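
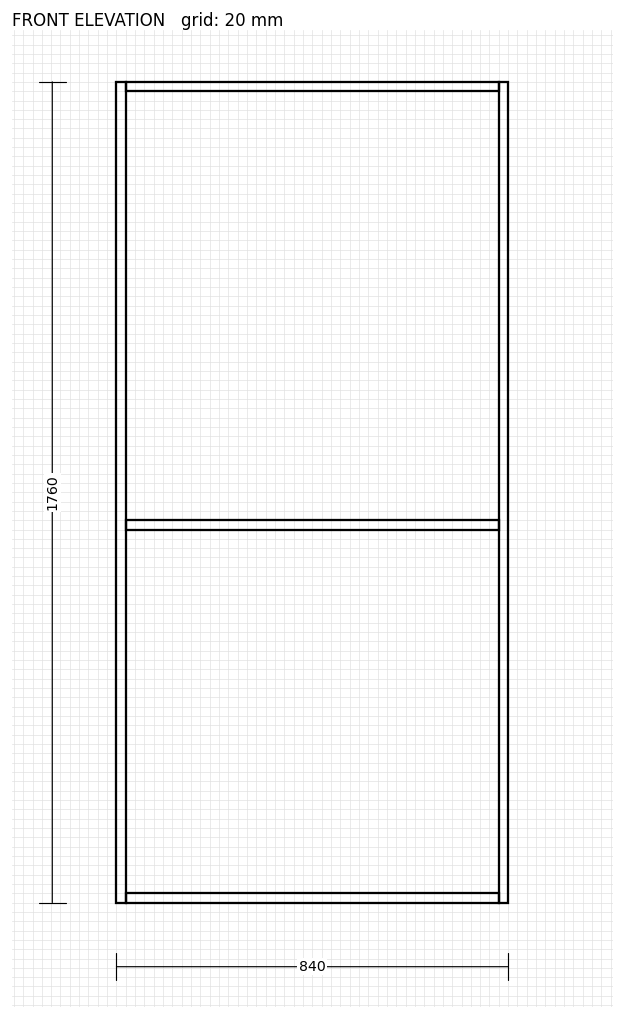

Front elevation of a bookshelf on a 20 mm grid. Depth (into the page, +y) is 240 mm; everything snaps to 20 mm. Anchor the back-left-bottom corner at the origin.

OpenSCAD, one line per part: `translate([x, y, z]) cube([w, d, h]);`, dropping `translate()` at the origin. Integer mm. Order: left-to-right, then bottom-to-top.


cube([20, 240, 1760]);
translate([20, 0, 0]) cube([800, 240, 20]);
translate([20, 0, 800]) cube([800, 240, 20]);
translate([20, 0, 1740]) cube([800, 240, 20]);
translate([820, 0, 0]) cube([20, 240, 1760]);


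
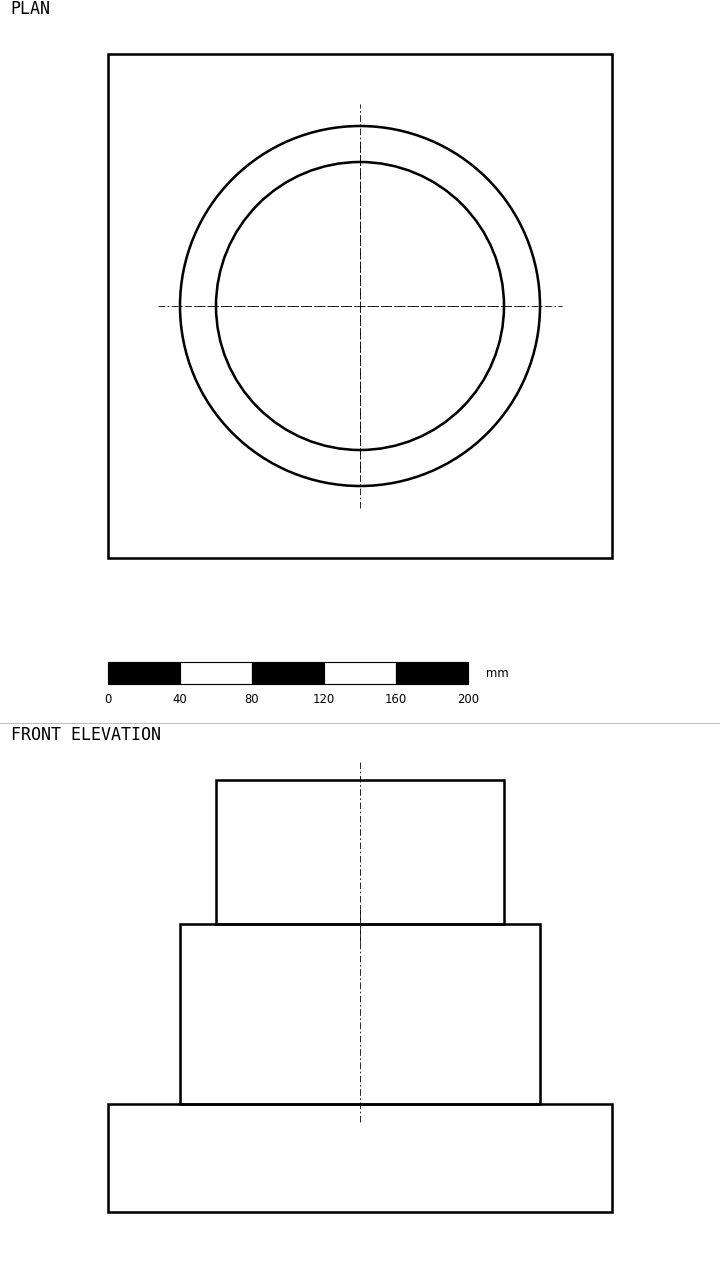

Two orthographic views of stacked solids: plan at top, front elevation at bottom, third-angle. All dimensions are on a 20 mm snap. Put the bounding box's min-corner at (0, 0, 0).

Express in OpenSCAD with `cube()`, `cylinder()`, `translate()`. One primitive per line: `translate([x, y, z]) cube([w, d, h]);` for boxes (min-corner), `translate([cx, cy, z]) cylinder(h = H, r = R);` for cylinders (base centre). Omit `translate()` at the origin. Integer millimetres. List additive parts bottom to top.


cube([280, 280, 60]);
translate([140, 140, 60]) cylinder(h = 100, r = 100);
translate([140, 140, 160]) cylinder(h = 80, r = 80);


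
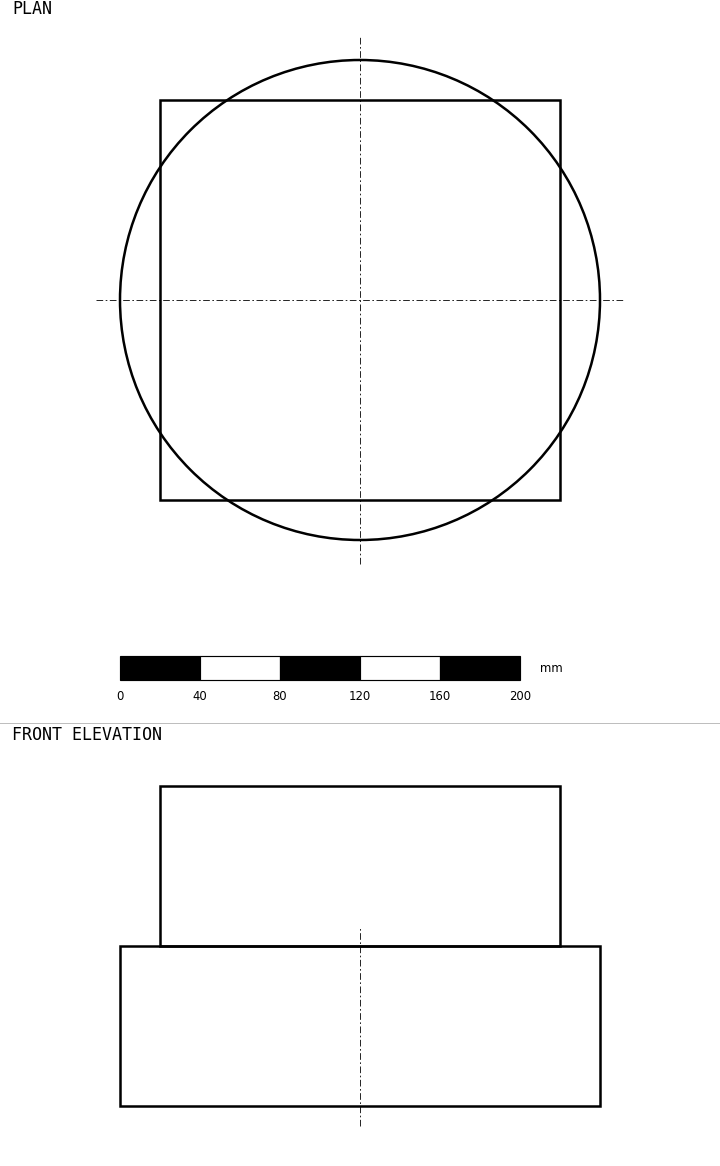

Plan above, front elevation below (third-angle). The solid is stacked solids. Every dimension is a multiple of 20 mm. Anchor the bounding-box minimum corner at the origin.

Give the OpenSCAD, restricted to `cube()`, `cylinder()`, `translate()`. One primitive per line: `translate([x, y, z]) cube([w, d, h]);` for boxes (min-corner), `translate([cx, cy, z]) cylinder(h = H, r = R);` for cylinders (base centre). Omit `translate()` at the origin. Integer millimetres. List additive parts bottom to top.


translate([120, 120, 0]) cylinder(h = 80, r = 120);
translate([20, 20, 80]) cube([200, 200, 80]);


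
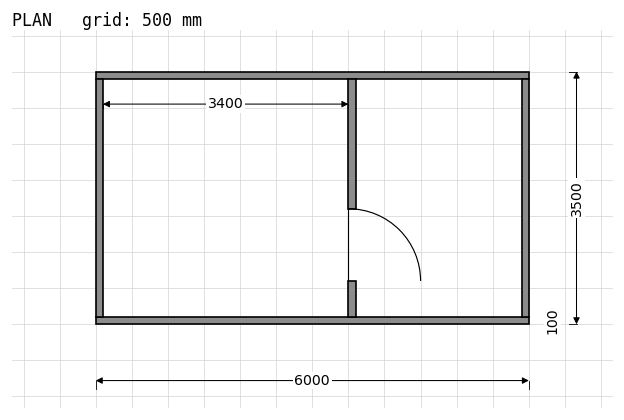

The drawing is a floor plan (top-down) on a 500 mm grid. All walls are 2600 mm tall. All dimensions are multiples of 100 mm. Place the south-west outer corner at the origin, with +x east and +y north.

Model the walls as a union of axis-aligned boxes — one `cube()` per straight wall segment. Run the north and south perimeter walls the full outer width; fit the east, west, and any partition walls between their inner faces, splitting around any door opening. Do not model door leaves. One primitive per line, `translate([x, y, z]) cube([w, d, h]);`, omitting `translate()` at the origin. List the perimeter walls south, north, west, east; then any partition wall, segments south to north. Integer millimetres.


cube([6000, 100, 2600]);
translate([0, 3400, 0]) cube([6000, 100, 2600]);
translate([0, 100, 0]) cube([100, 3300, 2600]);
translate([5900, 100, 0]) cube([100, 3300, 2600]);
translate([3500, 100, 0]) cube([100, 500, 2600]);
translate([3500, 1600, 0]) cube([100, 1800, 2600]);


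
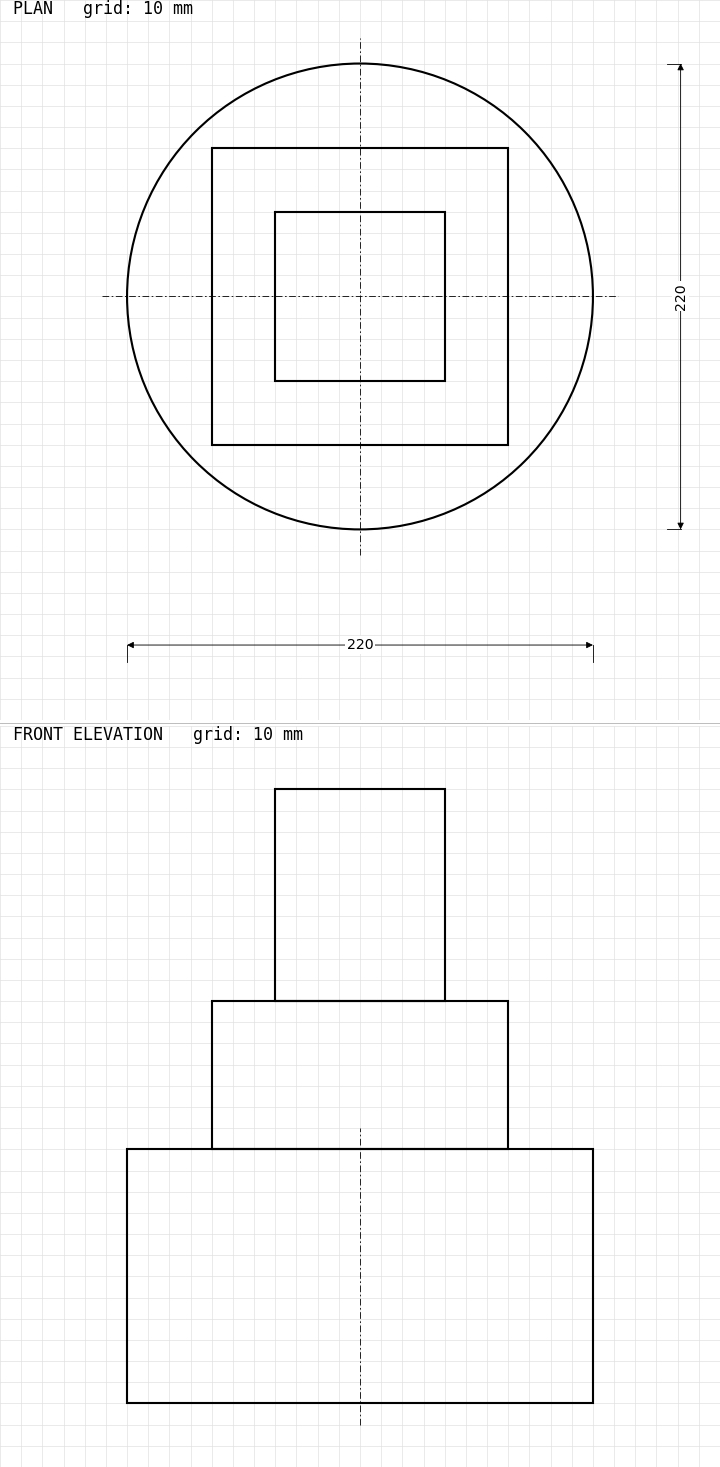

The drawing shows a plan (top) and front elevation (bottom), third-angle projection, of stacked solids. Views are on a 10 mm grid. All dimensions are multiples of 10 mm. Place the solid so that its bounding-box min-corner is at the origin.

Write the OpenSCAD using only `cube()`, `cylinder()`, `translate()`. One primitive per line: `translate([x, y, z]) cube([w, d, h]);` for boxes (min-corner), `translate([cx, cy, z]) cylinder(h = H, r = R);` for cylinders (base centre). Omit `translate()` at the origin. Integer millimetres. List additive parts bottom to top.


translate([110, 110, 0]) cylinder(h = 120, r = 110);
translate([40, 40, 120]) cube([140, 140, 70]);
translate([70, 70, 190]) cube([80, 80, 100]);


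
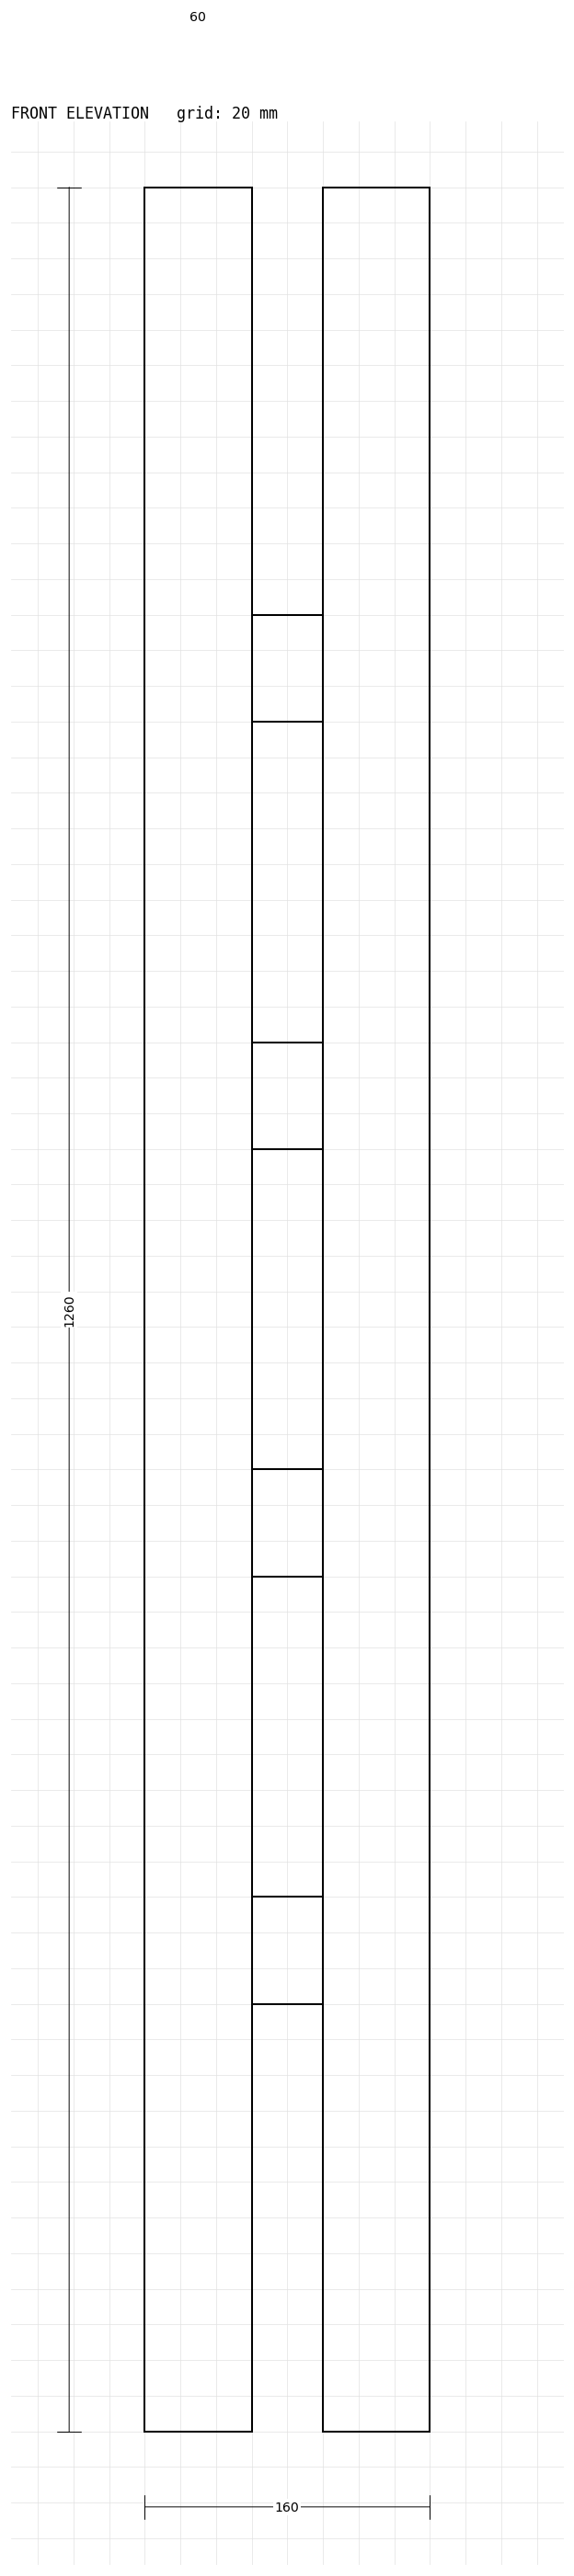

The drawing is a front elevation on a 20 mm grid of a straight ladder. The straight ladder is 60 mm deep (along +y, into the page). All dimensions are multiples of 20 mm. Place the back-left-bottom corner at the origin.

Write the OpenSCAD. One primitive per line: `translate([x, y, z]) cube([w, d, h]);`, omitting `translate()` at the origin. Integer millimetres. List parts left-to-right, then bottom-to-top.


cube([60, 60, 1260]);
translate([60, 0, 240]) cube([40, 60, 60]);
translate([60, 0, 480]) cube([40, 60, 60]);
translate([60, 0, 720]) cube([40, 60, 60]);
translate([60, 0, 960]) cube([40, 60, 60]);
translate([100, 0, 0]) cube([60, 60, 1260]);


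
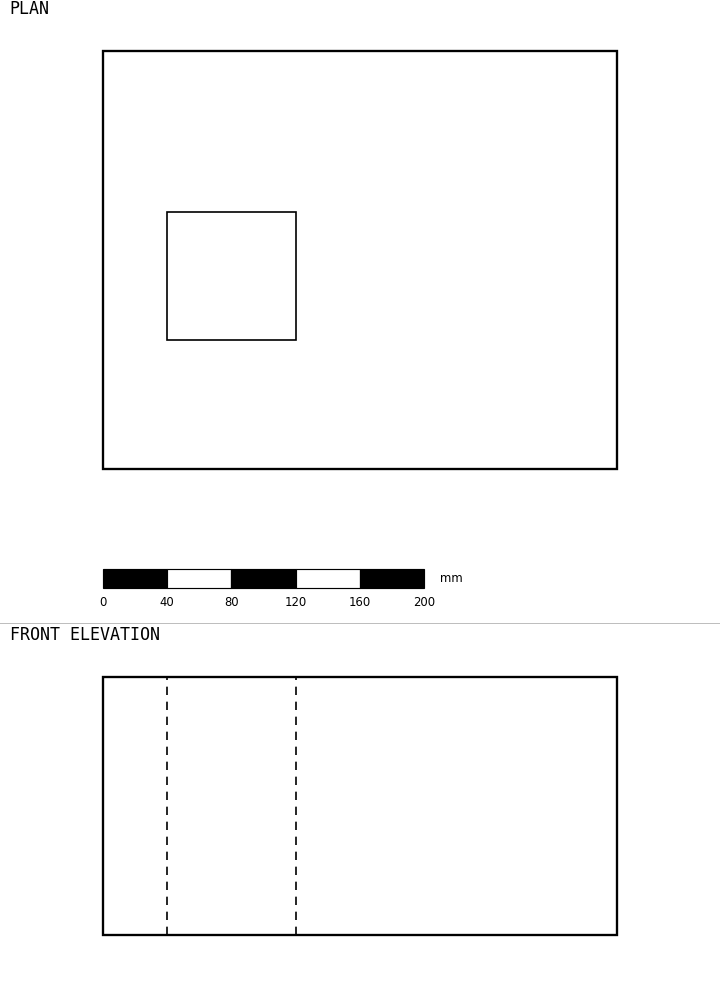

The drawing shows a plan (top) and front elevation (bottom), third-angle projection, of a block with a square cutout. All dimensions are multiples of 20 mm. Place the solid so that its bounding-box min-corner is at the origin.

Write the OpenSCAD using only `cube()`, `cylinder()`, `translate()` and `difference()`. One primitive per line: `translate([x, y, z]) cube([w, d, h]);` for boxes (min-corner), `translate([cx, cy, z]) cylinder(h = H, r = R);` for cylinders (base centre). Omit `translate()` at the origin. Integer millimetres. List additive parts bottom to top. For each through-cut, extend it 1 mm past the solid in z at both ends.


difference() {
  cube([320, 260, 160]);
  translate([40, 80, -1]) cube([80, 80, 162]);
}


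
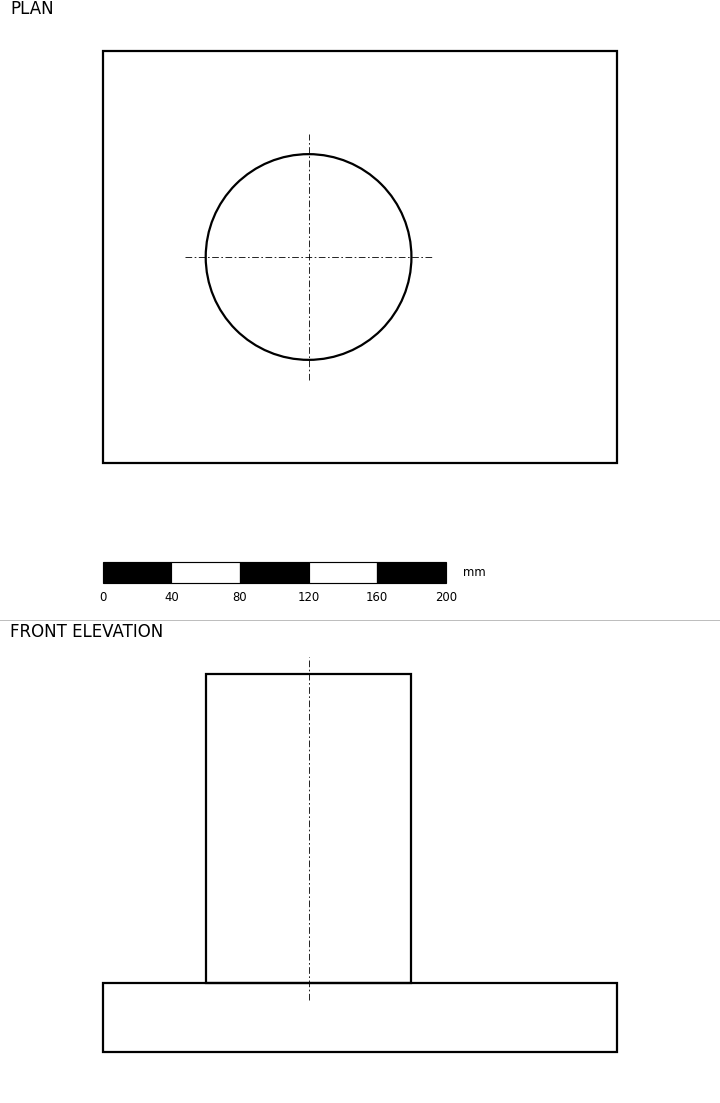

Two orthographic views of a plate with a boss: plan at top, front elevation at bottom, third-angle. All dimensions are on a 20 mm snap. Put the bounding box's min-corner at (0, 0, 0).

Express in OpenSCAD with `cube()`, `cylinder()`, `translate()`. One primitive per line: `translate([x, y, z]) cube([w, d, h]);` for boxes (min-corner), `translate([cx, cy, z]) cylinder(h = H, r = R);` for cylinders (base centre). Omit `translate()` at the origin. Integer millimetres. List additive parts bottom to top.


cube([300, 240, 40]);
translate([120, 120, 40]) cylinder(h = 180, r = 60);


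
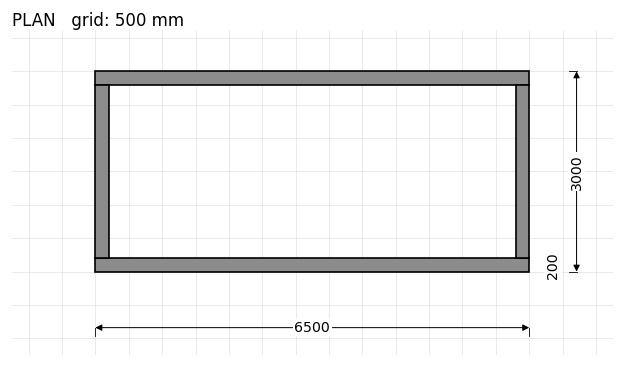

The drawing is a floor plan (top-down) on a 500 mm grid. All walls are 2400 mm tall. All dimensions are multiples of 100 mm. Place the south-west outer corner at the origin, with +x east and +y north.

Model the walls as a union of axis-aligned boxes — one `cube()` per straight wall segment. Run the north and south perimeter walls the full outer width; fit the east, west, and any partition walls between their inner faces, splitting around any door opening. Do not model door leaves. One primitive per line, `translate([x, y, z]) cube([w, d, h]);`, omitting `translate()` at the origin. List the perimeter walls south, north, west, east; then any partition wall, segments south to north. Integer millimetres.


cube([6500, 200, 2400]);
translate([0, 2800, 0]) cube([6500, 200, 2400]);
translate([0, 200, 0]) cube([200, 2600, 2400]);
translate([6300, 200, 0]) cube([200, 2600, 2400]);


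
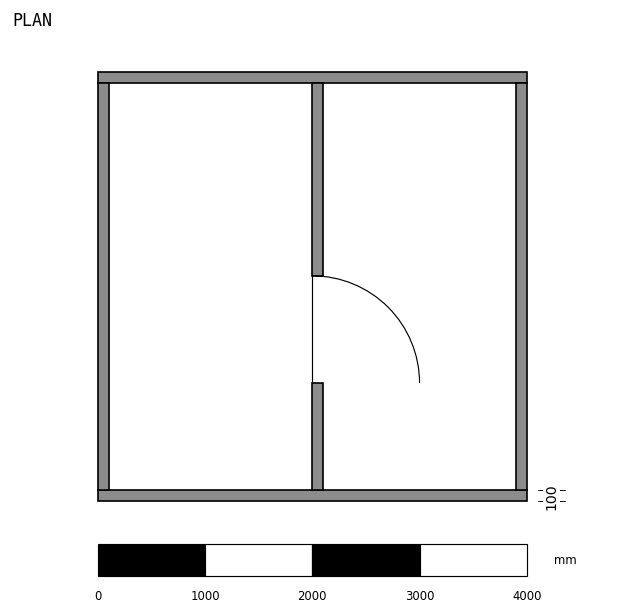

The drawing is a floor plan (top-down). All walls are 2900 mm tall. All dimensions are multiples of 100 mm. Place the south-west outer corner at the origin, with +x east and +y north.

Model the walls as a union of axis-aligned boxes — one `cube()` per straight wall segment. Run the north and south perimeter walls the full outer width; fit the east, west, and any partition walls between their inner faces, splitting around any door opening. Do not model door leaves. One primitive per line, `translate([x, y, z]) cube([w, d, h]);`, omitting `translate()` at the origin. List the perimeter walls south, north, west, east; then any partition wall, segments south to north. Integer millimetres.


cube([4000, 100, 2900]);
translate([0, 3900, 0]) cube([4000, 100, 2900]);
translate([0, 100, 0]) cube([100, 3800, 2900]);
translate([3900, 100, 0]) cube([100, 3800, 2900]);
translate([2000, 100, 0]) cube([100, 1000, 2900]);
translate([2000, 2100, 0]) cube([100, 1800, 2900]);


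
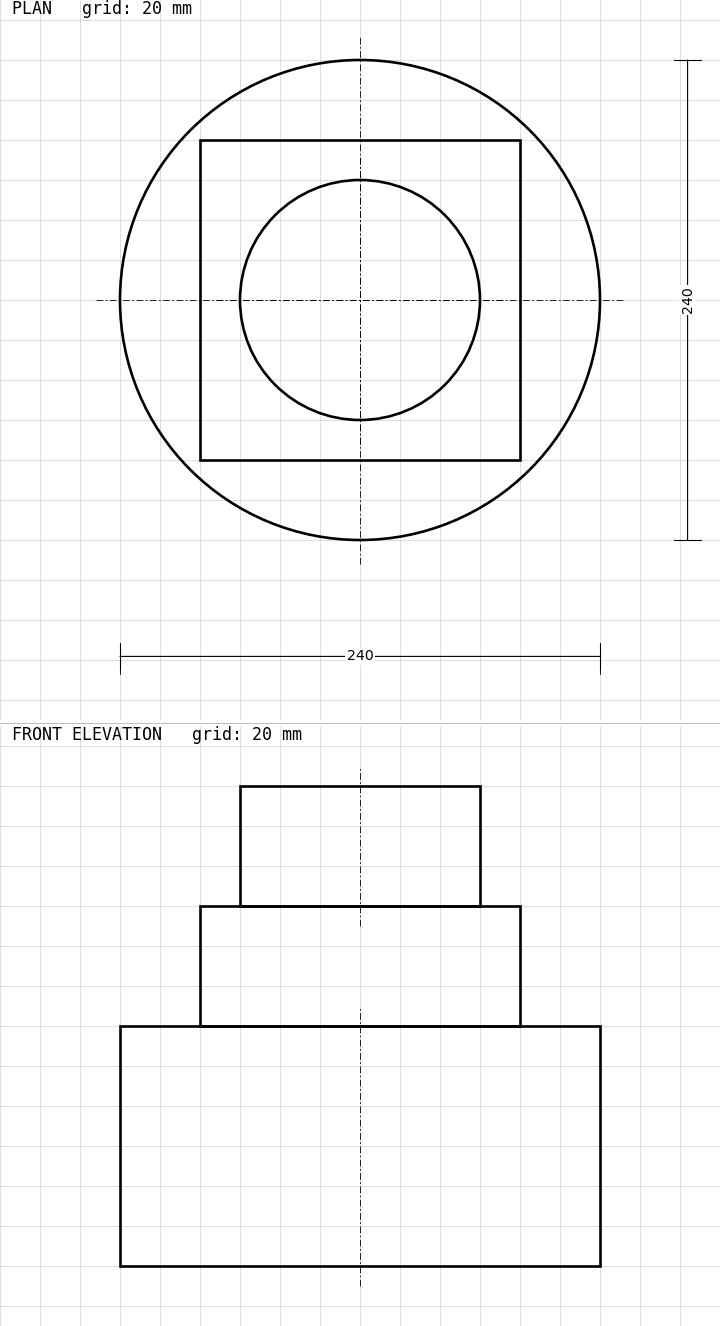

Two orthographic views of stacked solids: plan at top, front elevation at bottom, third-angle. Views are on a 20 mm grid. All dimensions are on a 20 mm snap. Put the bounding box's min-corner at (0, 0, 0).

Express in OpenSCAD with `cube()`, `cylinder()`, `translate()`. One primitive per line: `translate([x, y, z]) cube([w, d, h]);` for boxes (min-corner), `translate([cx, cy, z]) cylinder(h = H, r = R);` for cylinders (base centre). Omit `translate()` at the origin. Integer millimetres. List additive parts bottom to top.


translate([120, 120, 0]) cylinder(h = 120, r = 120);
translate([40, 40, 120]) cube([160, 160, 60]);
translate([120, 120, 180]) cylinder(h = 60, r = 60);


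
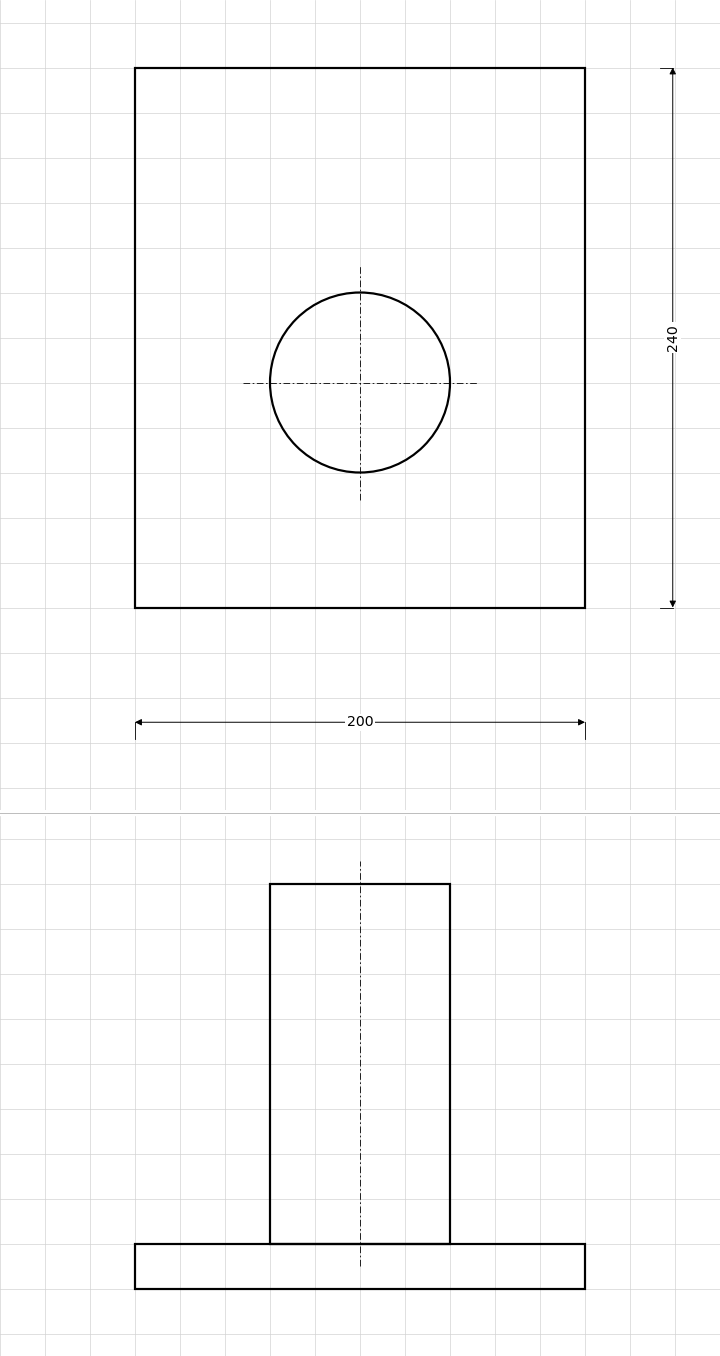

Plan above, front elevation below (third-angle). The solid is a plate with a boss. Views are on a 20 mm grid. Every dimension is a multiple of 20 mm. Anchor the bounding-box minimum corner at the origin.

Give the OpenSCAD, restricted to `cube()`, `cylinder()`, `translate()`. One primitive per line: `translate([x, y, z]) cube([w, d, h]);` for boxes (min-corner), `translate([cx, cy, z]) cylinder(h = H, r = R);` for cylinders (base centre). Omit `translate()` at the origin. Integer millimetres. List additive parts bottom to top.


cube([200, 240, 20]);
translate([100, 100, 20]) cylinder(h = 160, r = 40);


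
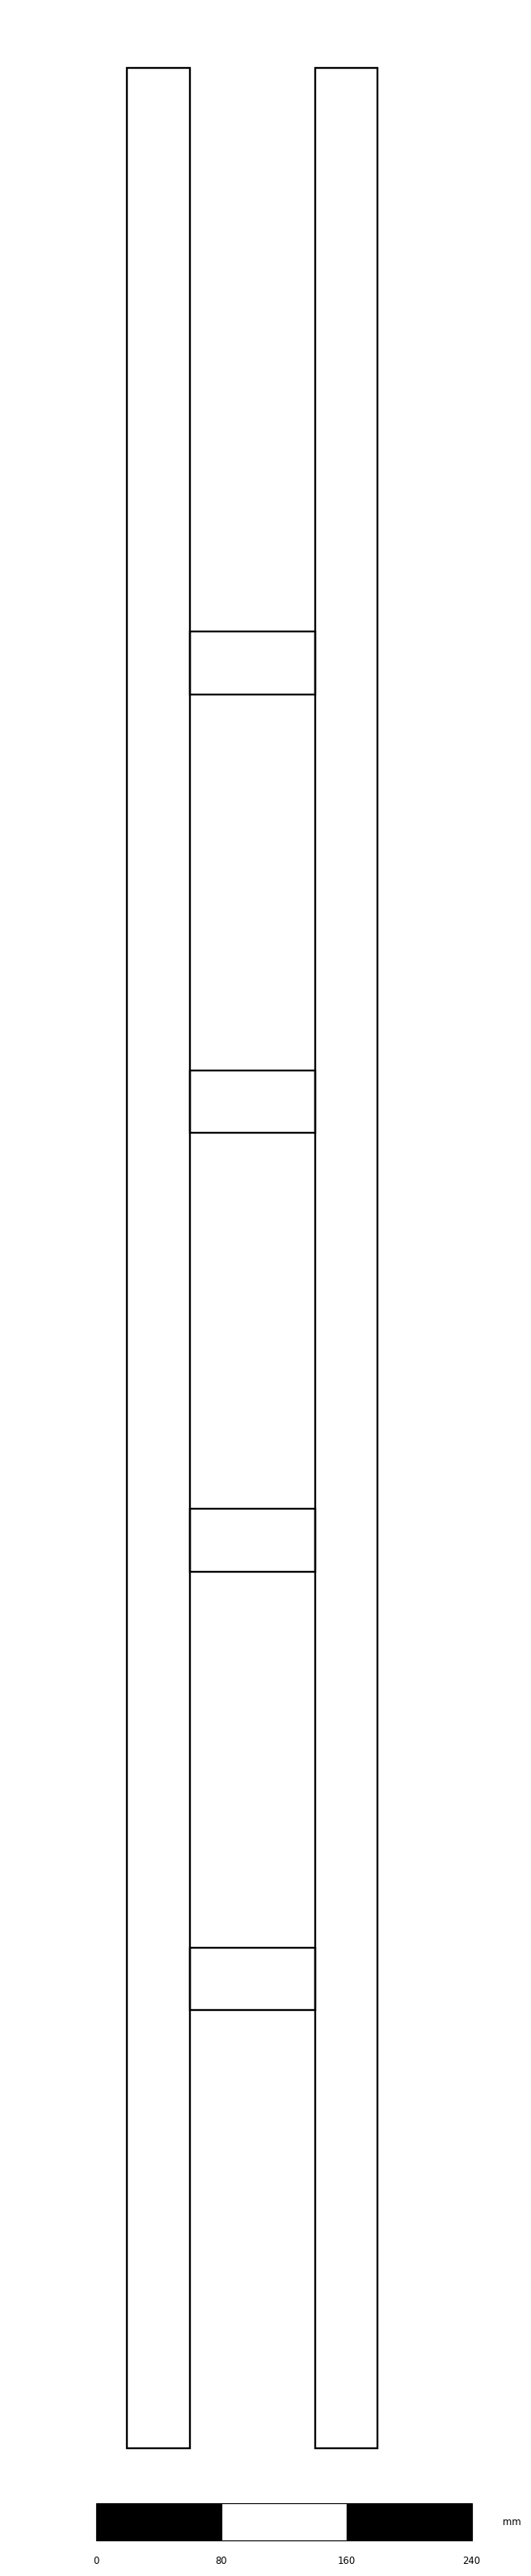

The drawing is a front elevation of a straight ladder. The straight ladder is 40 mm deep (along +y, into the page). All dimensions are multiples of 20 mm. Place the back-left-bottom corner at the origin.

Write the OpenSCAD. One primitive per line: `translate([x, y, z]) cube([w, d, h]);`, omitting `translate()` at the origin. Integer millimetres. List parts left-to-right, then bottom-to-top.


cube([40, 40, 1520]);
translate([40, 0, 280]) cube([80, 40, 40]);
translate([40, 0, 560]) cube([80, 40, 40]);
translate([40, 0, 840]) cube([80, 40, 40]);
translate([40, 0, 1120]) cube([80, 40, 40]);
translate([120, 0, 0]) cube([40, 40, 1520]);


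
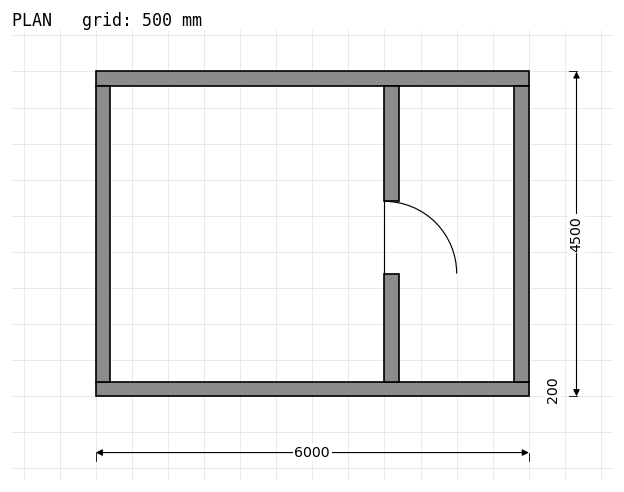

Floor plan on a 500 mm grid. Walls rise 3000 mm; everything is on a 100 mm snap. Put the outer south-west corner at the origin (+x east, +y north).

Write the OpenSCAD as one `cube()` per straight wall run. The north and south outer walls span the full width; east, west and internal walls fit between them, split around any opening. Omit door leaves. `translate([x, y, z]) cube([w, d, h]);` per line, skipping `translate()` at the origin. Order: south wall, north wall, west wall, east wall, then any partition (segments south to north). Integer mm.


cube([6000, 200, 3000]);
translate([0, 4300, 0]) cube([6000, 200, 3000]);
translate([0, 200, 0]) cube([200, 4100, 3000]);
translate([5800, 200, 0]) cube([200, 4100, 3000]);
translate([4000, 200, 0]) cube([200, 1500, 3000]);
translate([4000, 2700, 0]) cube([200, 1600, 3000]);


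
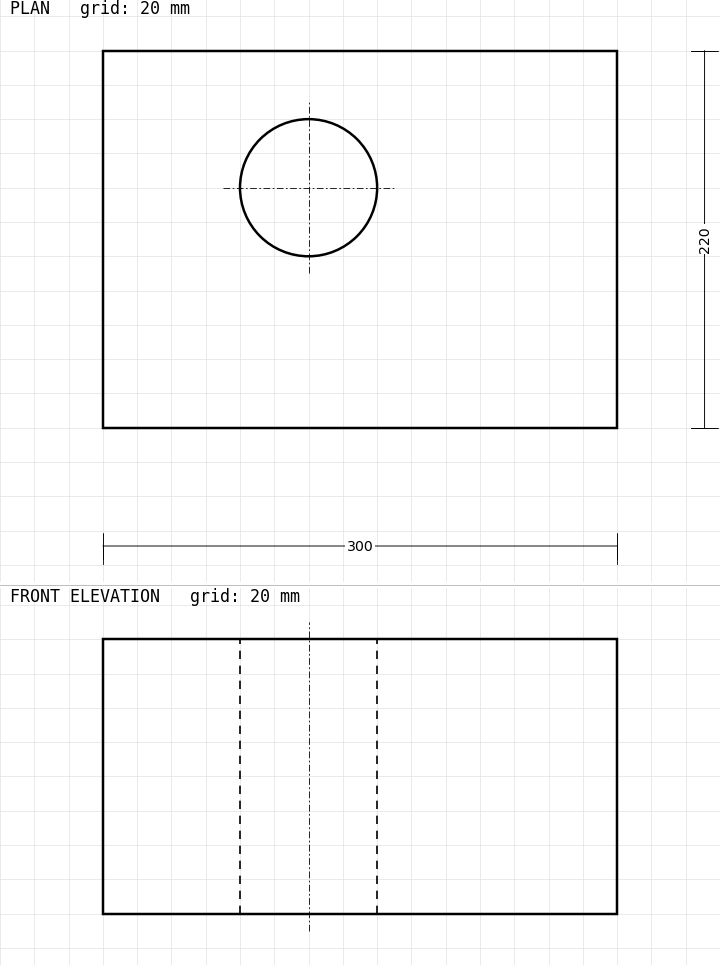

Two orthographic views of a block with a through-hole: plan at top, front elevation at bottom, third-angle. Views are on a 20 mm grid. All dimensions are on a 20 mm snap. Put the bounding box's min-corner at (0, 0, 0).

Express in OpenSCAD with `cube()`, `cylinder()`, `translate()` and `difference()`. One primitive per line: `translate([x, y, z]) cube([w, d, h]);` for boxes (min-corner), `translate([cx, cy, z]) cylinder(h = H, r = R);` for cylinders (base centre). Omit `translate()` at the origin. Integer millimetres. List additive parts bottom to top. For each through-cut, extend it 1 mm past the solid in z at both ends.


difference() {
  cube([300, 220, 160]);
  translate([120, 140, -1]) cylinder(h = 162, r = 40);
}


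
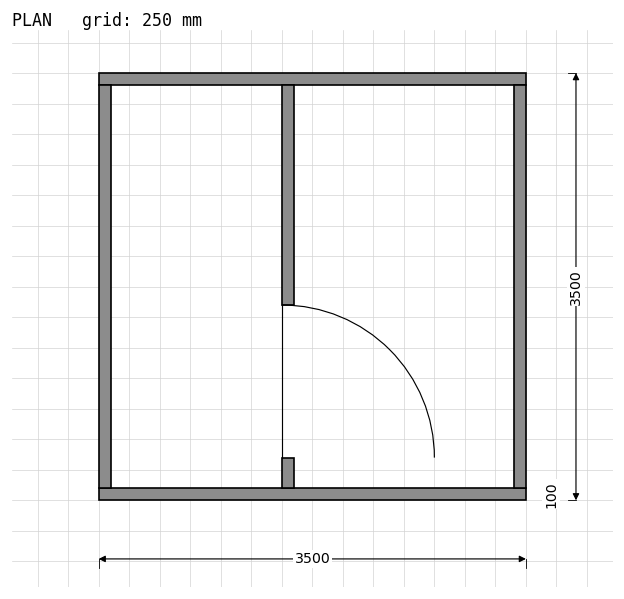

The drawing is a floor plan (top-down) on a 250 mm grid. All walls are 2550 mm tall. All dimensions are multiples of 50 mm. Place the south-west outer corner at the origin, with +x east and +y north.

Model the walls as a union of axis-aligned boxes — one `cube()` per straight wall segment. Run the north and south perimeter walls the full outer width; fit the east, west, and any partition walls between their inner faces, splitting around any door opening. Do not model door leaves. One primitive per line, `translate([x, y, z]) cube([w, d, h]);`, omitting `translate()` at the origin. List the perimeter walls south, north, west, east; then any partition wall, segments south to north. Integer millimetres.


cube([3500, 100, 2550]);
translate([0, 3400, 0]) cube([3500, 100, 2550]);
translate([0, 100, 0]) cube([100, 3300, 2550]);
translate([3400, 100, 0]) cube([100, 3300, 2550]);
translate([1500, 100, 0]) cube([100, 250, 2550]);
translate([1500, 1600, 0]) cube([100, 1800, 2550]);


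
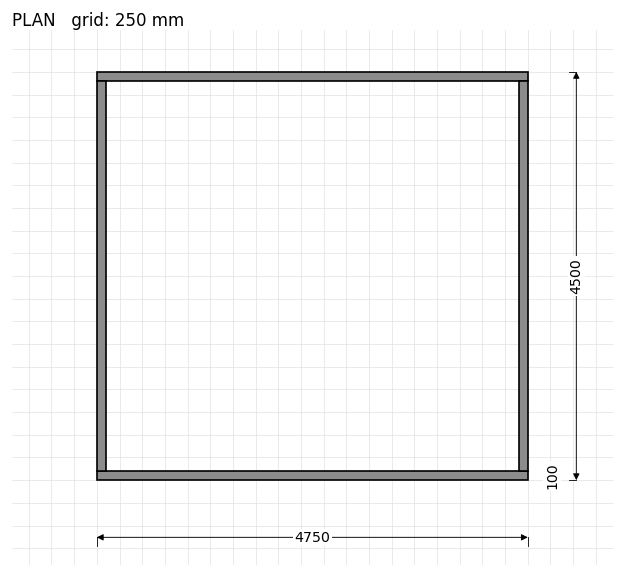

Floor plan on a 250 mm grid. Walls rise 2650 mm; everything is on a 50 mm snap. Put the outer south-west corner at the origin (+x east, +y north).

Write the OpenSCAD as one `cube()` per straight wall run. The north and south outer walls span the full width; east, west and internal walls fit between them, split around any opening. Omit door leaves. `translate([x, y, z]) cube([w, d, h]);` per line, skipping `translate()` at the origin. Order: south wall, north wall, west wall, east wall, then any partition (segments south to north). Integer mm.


cube([4750, 100, 2650]);
translate([0, 4400, 0]) cube([4750, 100, 2650]);
translate([0, 100, 0]) cube([100, 4300, 2650]);
translate([4650, 100, 0]) cube([100, 4300, 2650]);


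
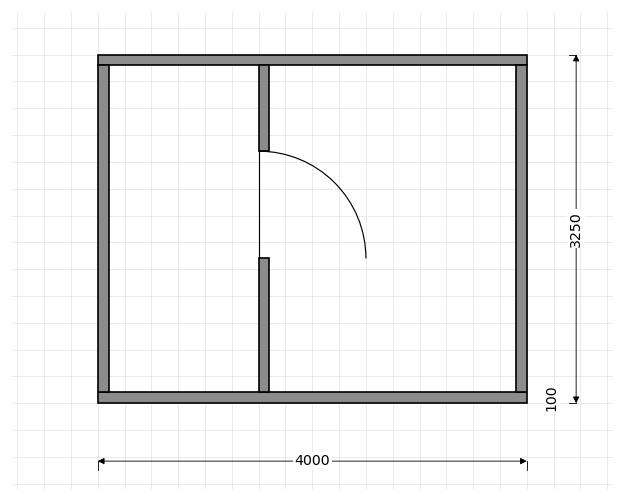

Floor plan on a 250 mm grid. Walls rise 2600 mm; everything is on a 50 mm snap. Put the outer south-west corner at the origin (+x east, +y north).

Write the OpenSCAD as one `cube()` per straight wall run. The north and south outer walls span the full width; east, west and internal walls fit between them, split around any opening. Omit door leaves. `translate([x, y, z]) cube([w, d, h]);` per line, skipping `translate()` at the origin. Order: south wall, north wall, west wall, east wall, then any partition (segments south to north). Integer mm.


cube([4000, 100, 2600]);
translate([0, 3150, 0]) cube([4000, 100, 2600]);
translate([0, 100, 0]) cube([100, 3050, 2600]);
translate([3900, 100, 0]) cube([100, 3050, 2600]);
translate([1500, 100, 0]) cube([100, 1250, 2600]);
translate([1500, 2350, 0]) cube([100, 800, 2600]);


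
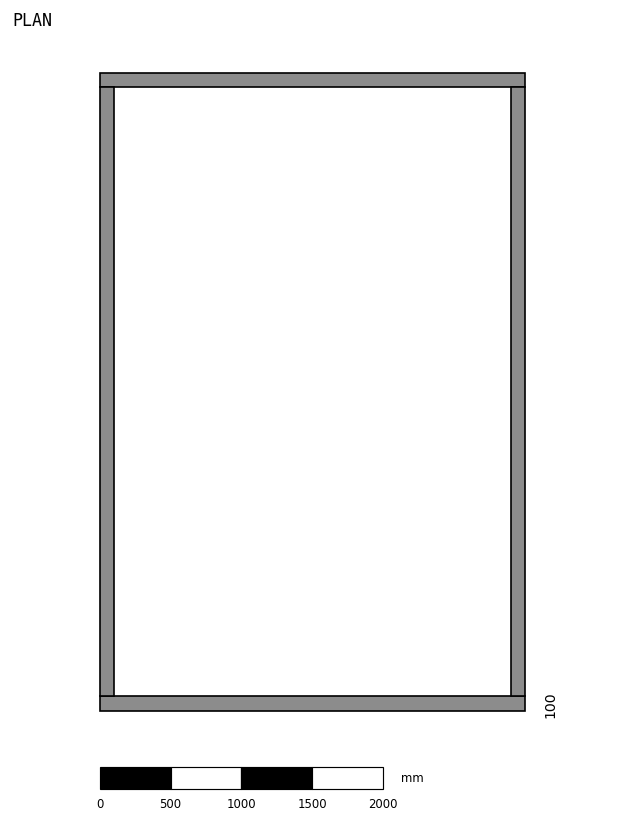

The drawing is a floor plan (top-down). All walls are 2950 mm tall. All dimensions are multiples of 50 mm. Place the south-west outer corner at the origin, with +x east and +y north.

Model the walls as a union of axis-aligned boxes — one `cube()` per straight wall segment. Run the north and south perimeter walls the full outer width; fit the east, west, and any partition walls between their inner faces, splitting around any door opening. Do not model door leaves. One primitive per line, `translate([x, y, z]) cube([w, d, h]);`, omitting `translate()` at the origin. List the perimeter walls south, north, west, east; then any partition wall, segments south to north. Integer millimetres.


cube([3000, 100, 2950]);
translate([0, 4400, 0]) cube([3000, 100, 2950]);
translate([0, 100, 0]) cube([100, 4300, 2950]);
translate([2900, 100, 0]) cube([100, 4300, 2950]);


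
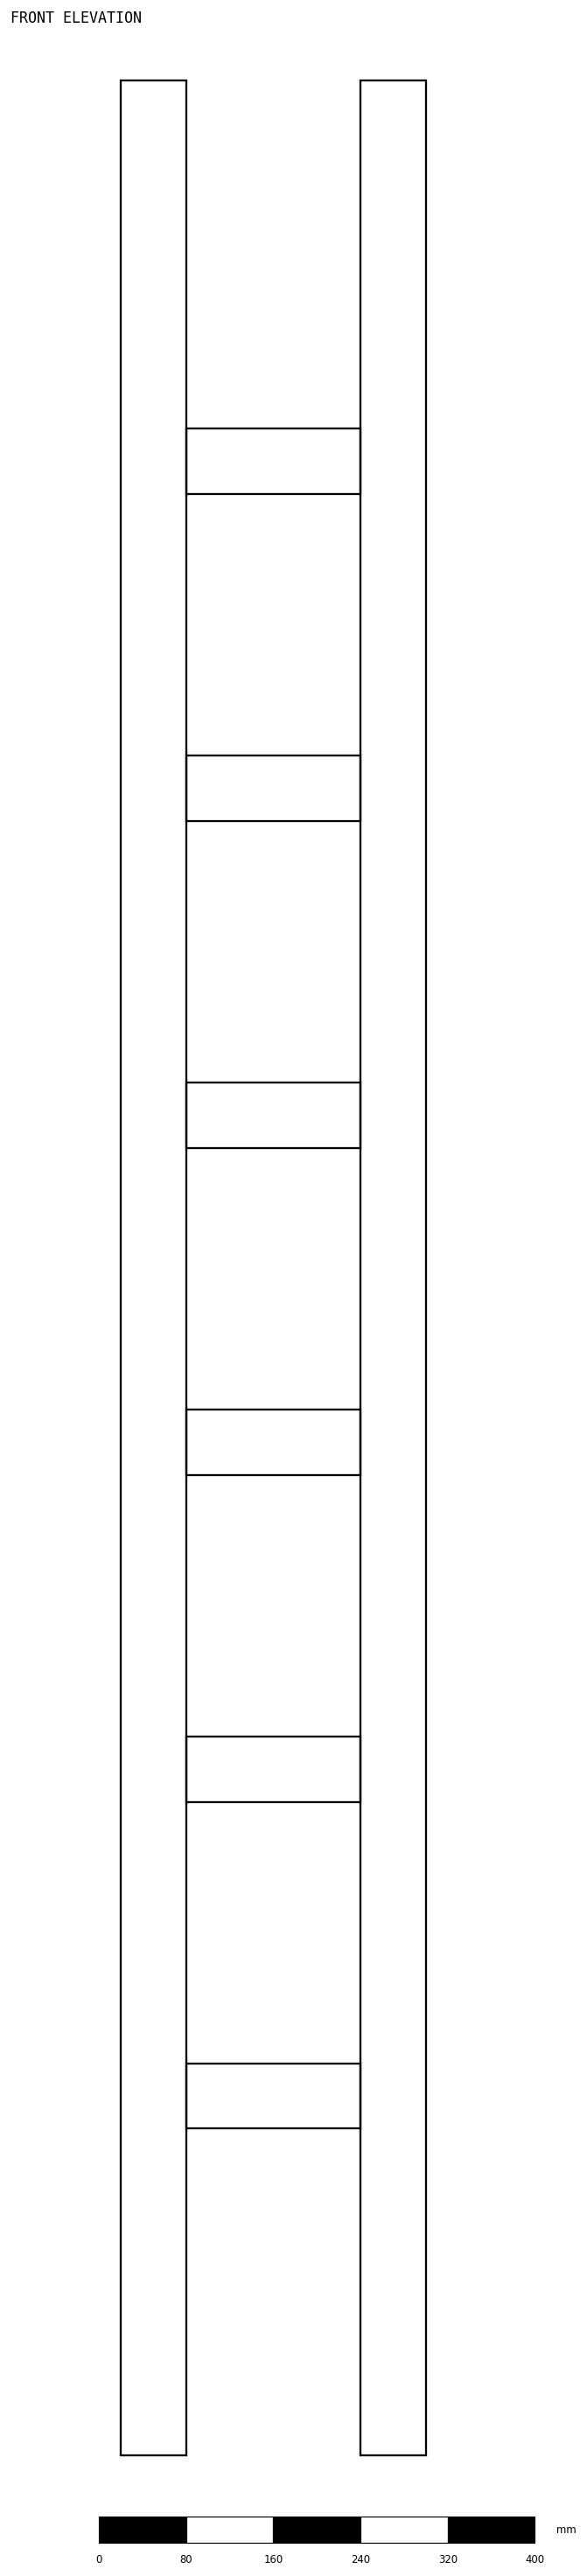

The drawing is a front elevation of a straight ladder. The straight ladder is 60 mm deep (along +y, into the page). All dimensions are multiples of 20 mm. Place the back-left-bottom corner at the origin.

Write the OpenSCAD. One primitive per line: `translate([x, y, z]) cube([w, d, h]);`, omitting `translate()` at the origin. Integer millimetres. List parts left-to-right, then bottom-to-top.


cube([60, 60, 2180]);
translate([60, 0, 300]) cube([160, 60, 60]);
translate([60, 0, 600]) cube([160, 60, 60]);
translate([60, 0, 900]) cube([160, 60, 60]);
translate([60, 0, 1200]) cube([160, 60, 60]);
translate([60, 0, 1500]) cube([160, 60, 60]);
translate([60, 0, 1800]) cube([160, 60, 60]);
translate([220, 0, 0]) cube([60, 60, 2180]);


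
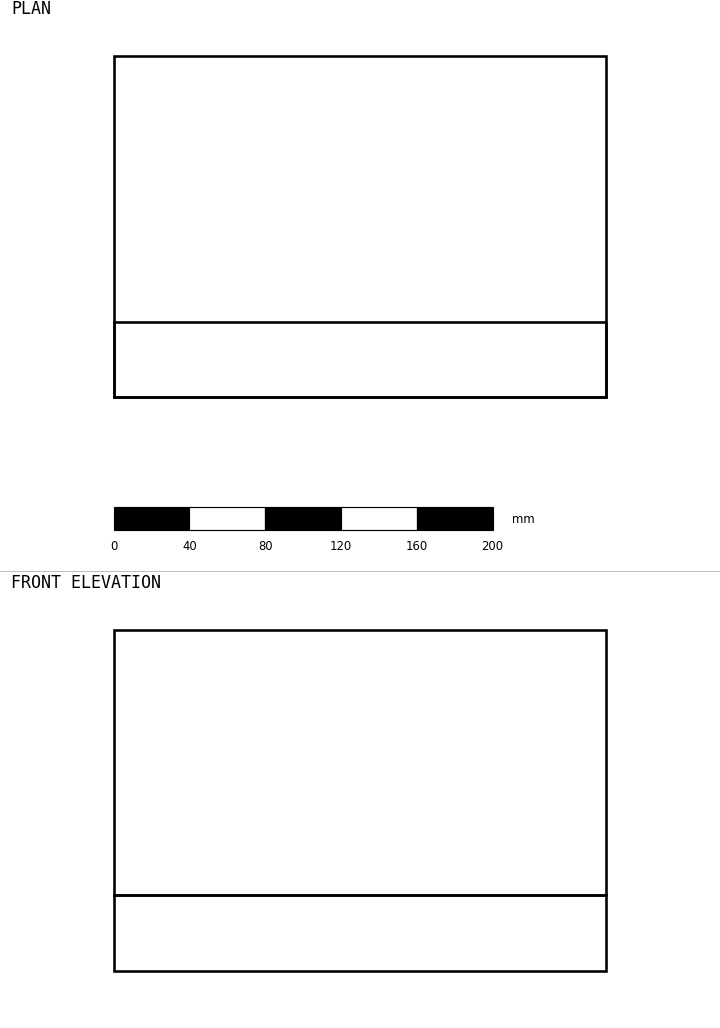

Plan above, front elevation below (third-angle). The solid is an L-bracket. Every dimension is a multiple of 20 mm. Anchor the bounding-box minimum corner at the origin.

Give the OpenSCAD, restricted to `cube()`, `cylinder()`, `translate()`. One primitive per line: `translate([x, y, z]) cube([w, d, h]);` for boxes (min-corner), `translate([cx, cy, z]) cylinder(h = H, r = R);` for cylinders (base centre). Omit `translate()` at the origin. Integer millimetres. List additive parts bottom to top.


cube([260, 180, 40]);
translate([0, 0, 40]) cube([260, 40, 140]);


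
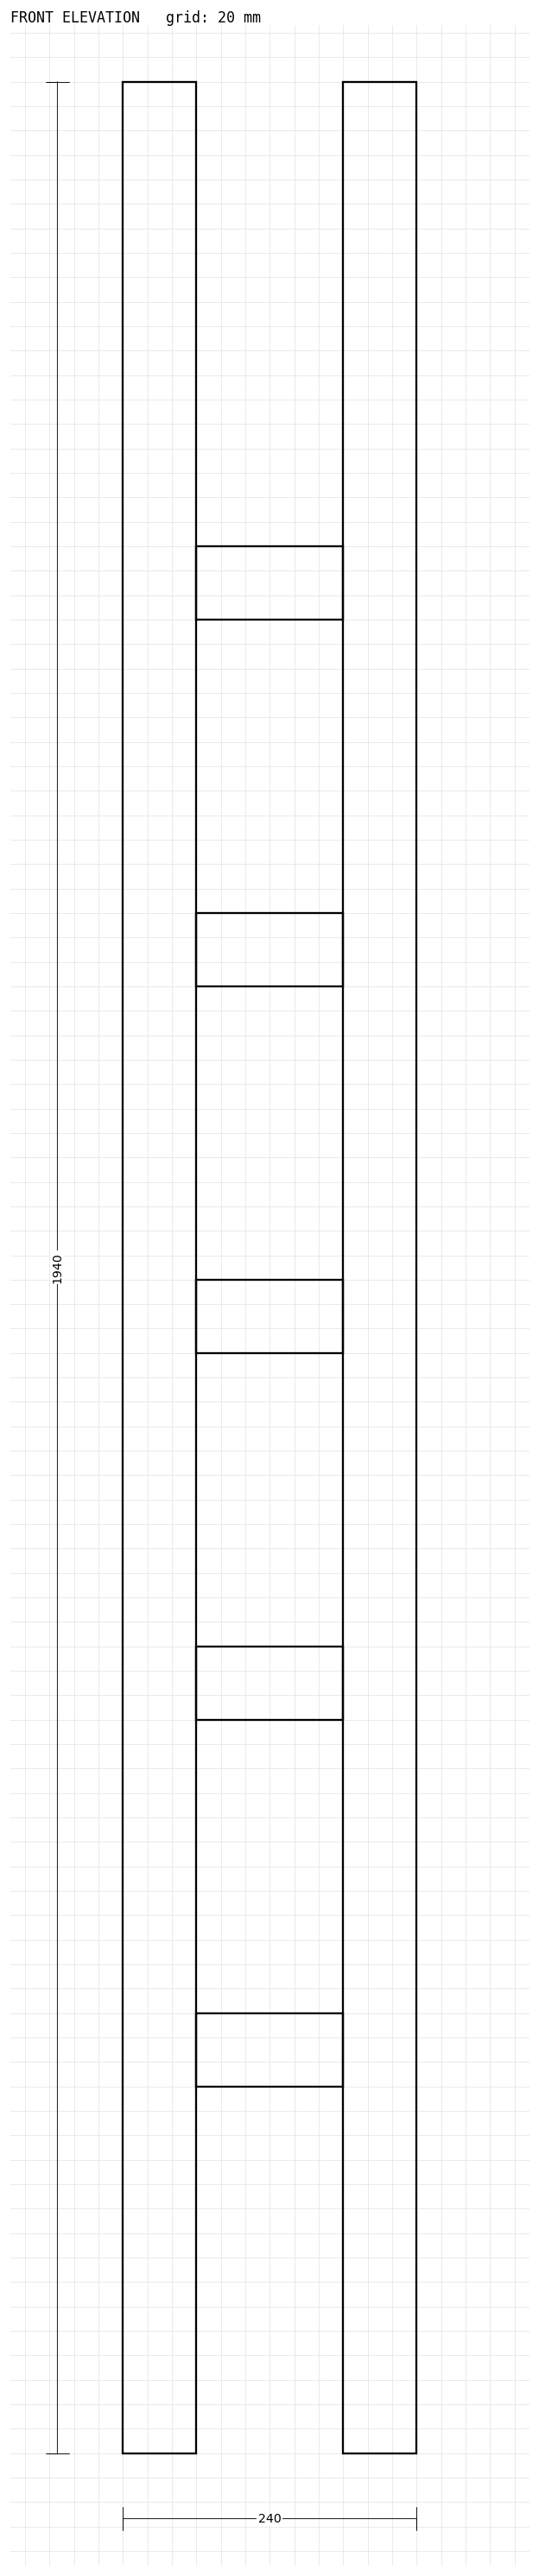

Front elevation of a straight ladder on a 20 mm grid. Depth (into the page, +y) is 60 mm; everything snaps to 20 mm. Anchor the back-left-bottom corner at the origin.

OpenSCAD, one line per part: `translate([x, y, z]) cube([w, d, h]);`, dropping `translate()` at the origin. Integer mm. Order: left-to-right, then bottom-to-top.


cube([60, 60, 1940]);
translate([60, 0, 300]) cube([120, 60, 60]);
translate([60, 0, 600]) cube([120, 60, 60]);
translate([60, 0, 900]) cube([120, 60, 60]);
translate([60, 0, 1200]) cube([120, 60, 60]);
translate([60, 0, 1500]) cube([120, 60, 60]);
translate([180, 0, 0]) cube([60, 60, 1940]);


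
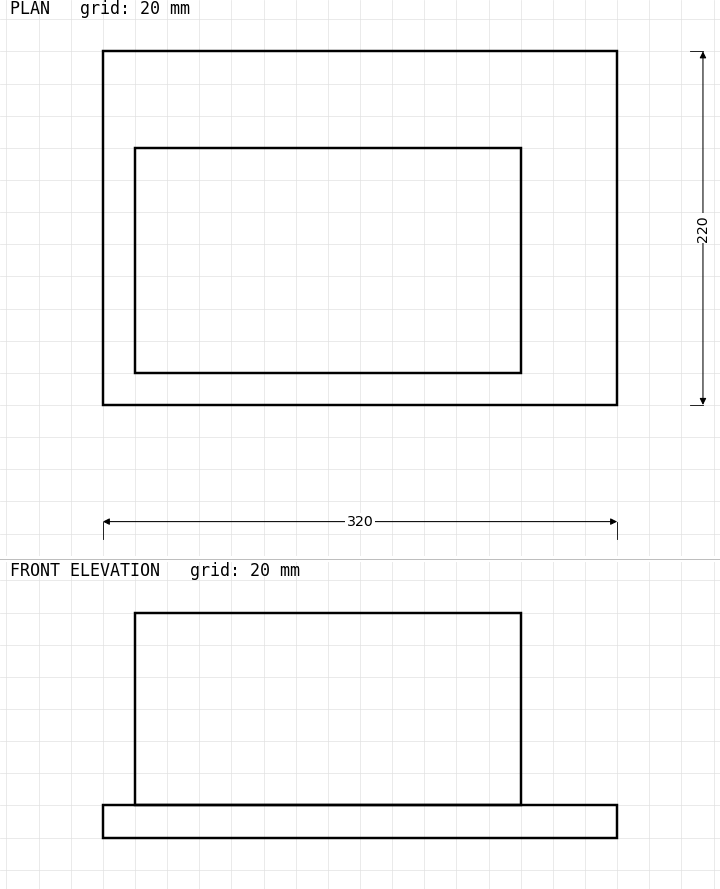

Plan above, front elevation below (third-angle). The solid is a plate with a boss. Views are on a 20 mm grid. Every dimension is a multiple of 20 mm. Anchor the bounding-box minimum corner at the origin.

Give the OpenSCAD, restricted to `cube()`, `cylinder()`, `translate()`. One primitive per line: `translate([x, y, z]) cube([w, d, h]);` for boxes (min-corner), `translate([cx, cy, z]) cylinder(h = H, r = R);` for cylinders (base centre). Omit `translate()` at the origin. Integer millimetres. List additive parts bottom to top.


cube([320, 220, 20]);
translate([20, 20, 20]) cube([240, 140, 120]);


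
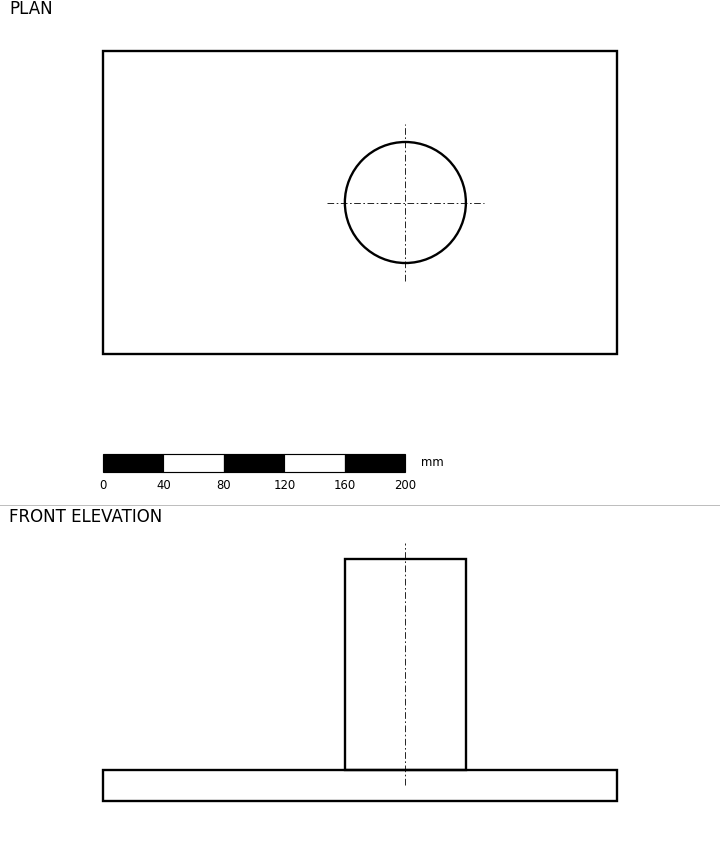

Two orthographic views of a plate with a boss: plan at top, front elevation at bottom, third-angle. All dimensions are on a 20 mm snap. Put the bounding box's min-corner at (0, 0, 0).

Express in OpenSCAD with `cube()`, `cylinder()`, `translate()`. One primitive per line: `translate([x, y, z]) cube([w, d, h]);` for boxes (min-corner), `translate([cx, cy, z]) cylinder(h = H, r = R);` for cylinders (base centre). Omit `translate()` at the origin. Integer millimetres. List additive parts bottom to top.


cube([340, 200, 20]);
translate([200, 100, 20]) cylinder(h = 140, r = 40);


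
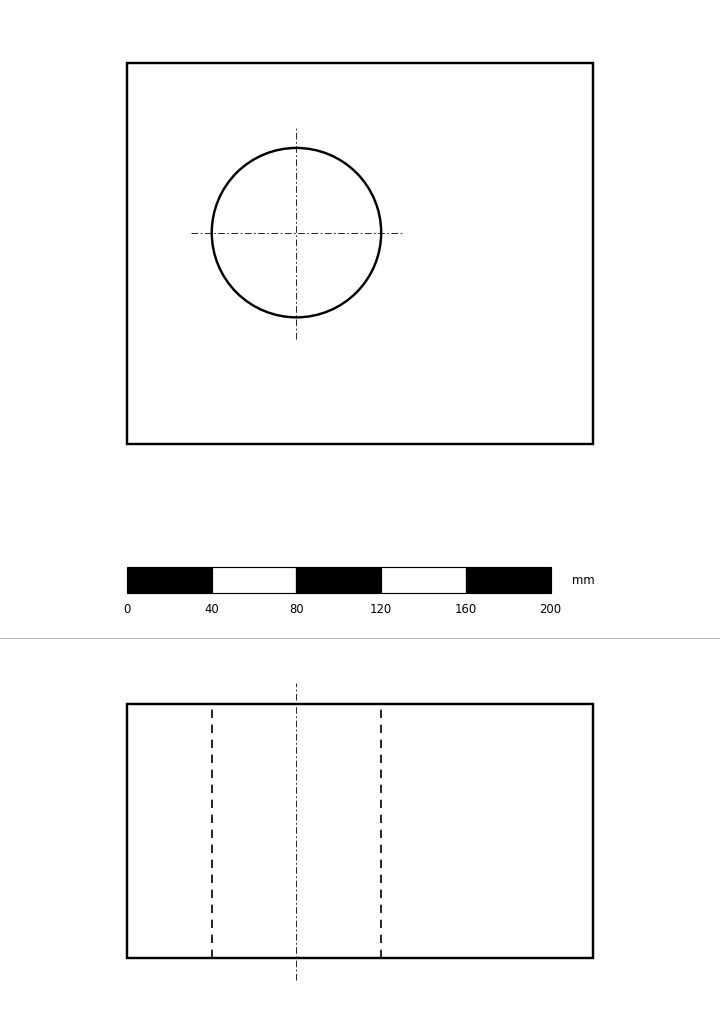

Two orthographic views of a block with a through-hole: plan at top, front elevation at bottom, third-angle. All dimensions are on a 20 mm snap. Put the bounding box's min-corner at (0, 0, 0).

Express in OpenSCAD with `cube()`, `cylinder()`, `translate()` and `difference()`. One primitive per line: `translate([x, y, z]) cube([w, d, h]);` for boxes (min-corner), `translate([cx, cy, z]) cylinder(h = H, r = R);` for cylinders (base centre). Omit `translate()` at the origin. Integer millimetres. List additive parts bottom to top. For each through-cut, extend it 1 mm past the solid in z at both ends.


difference() {
  cube([220, 180, 120]);
  translate([80, 100, -1]) cylinder(h = 122, r = 40);
}


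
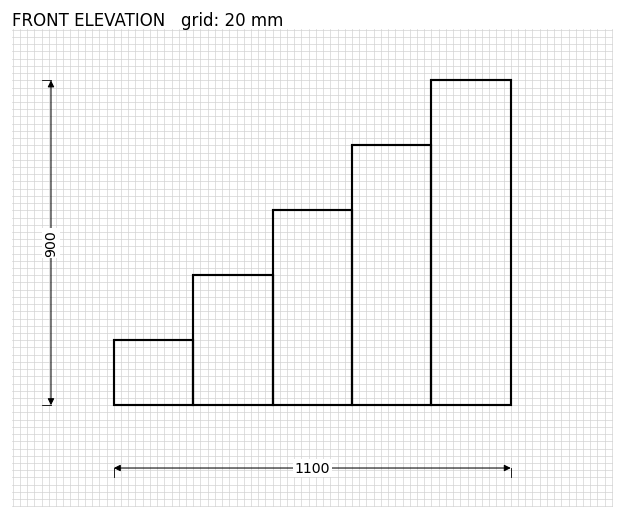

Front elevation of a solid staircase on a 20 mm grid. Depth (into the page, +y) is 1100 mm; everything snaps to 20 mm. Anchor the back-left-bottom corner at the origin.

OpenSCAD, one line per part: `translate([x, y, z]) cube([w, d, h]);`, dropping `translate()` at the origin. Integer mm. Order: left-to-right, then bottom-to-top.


cube([220, 1100, 180]);
translate([220, 0, 0]) cube([220, 1100, 360]);
translate([440, 0, 0]) cube([220, 1100, 540]);
translate([660, 0, 0]) cube([220, 1100, 720]);
translate([880, 0, 0]) cube([220, 1100, 900]);


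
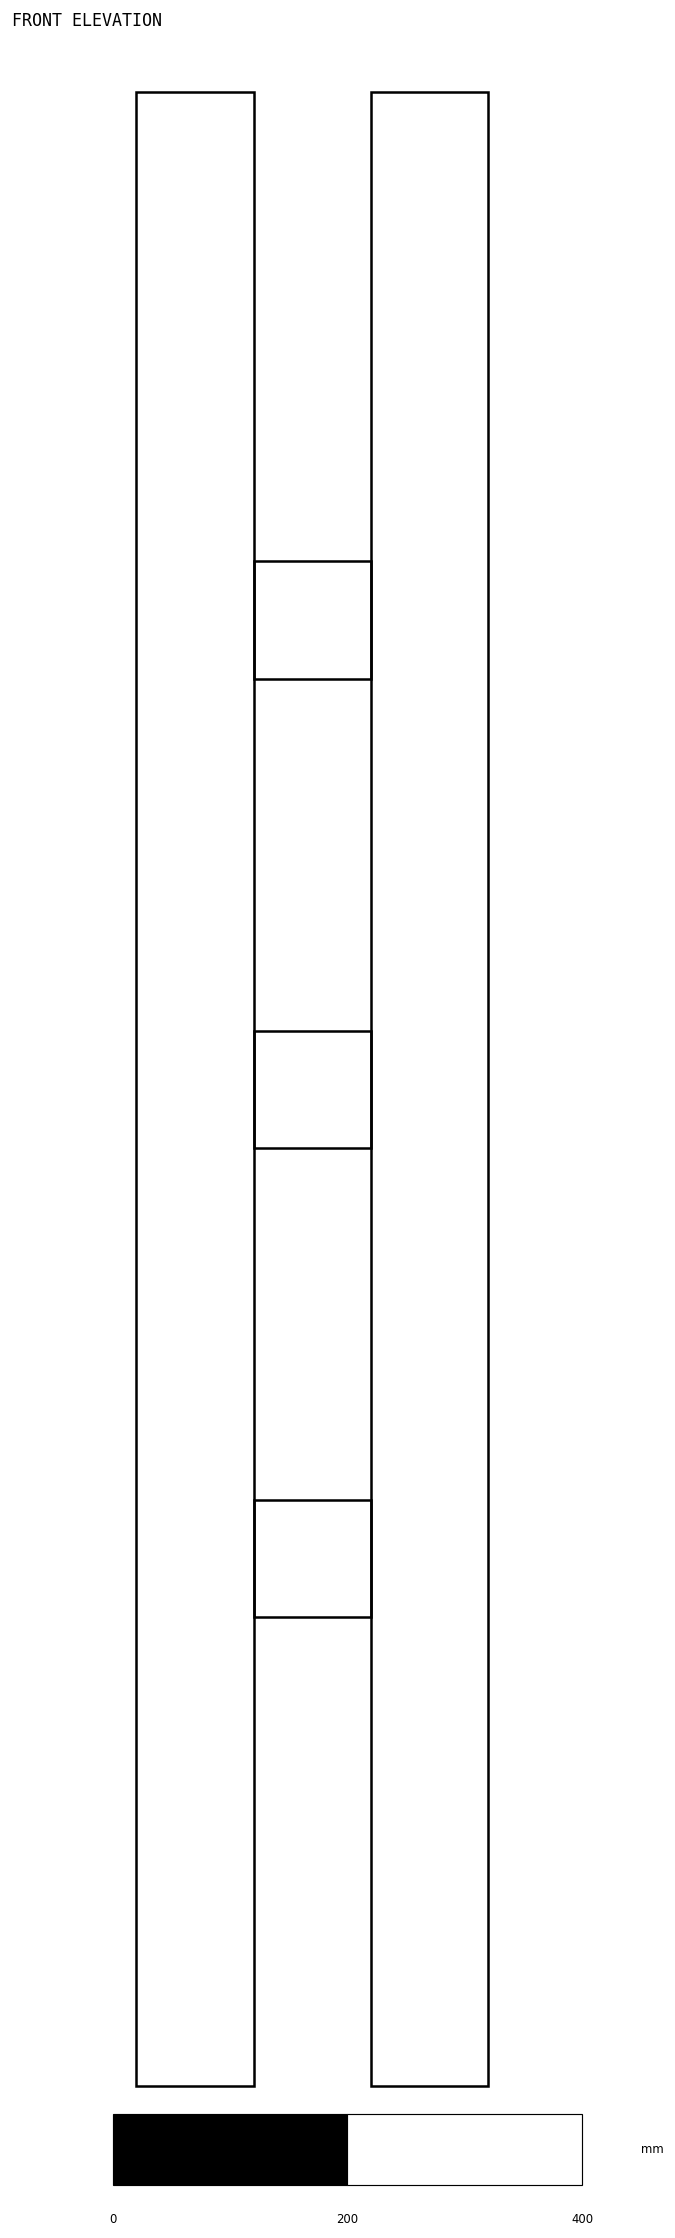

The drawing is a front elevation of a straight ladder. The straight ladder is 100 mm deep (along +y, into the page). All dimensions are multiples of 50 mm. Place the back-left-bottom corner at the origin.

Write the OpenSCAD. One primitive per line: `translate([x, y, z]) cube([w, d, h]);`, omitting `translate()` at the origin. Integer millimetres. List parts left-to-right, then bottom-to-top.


cube([100, 100, 1700]);
translate([100, 0, 400]) cube([100, 100, 100]);
translate([100, 0, 800]) cube([100, 100, 100]);
translate([100, 0, 1200]) cube([100, 100, 100]);
translate([200, 0, 0]) cube([100, 100, 1700]);


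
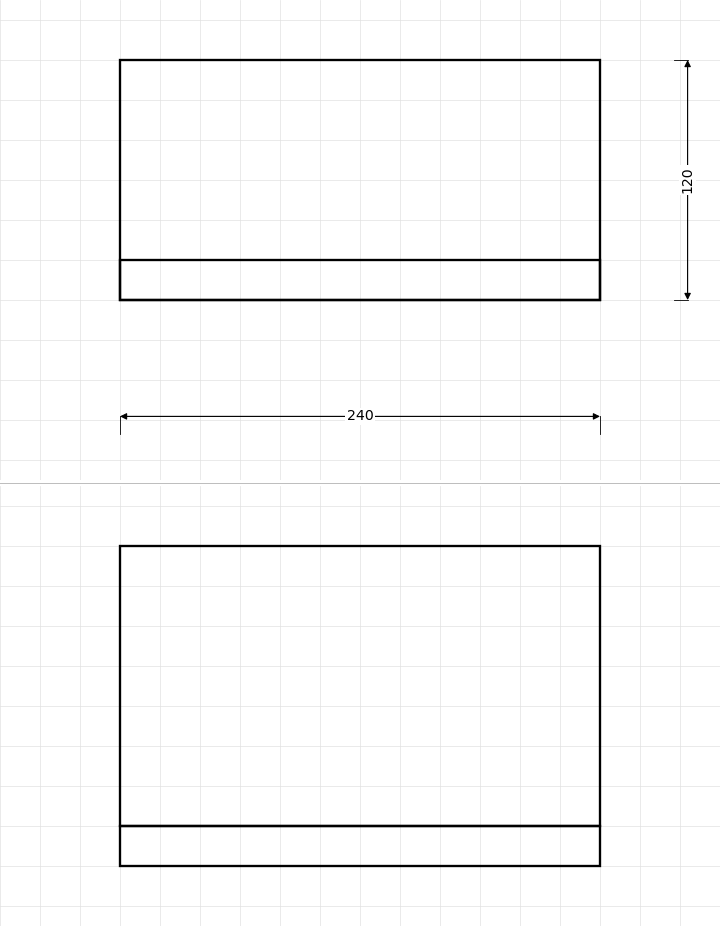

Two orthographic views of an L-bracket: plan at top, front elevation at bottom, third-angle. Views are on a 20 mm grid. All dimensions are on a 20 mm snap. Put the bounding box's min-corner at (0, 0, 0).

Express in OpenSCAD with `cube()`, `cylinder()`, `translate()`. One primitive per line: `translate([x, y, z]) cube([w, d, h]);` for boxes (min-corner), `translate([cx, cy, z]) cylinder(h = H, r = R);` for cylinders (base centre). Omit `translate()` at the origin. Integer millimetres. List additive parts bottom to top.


cube([240, 120, 20]);
translate([0, 0, 20]) cube([240, 20, 140]);


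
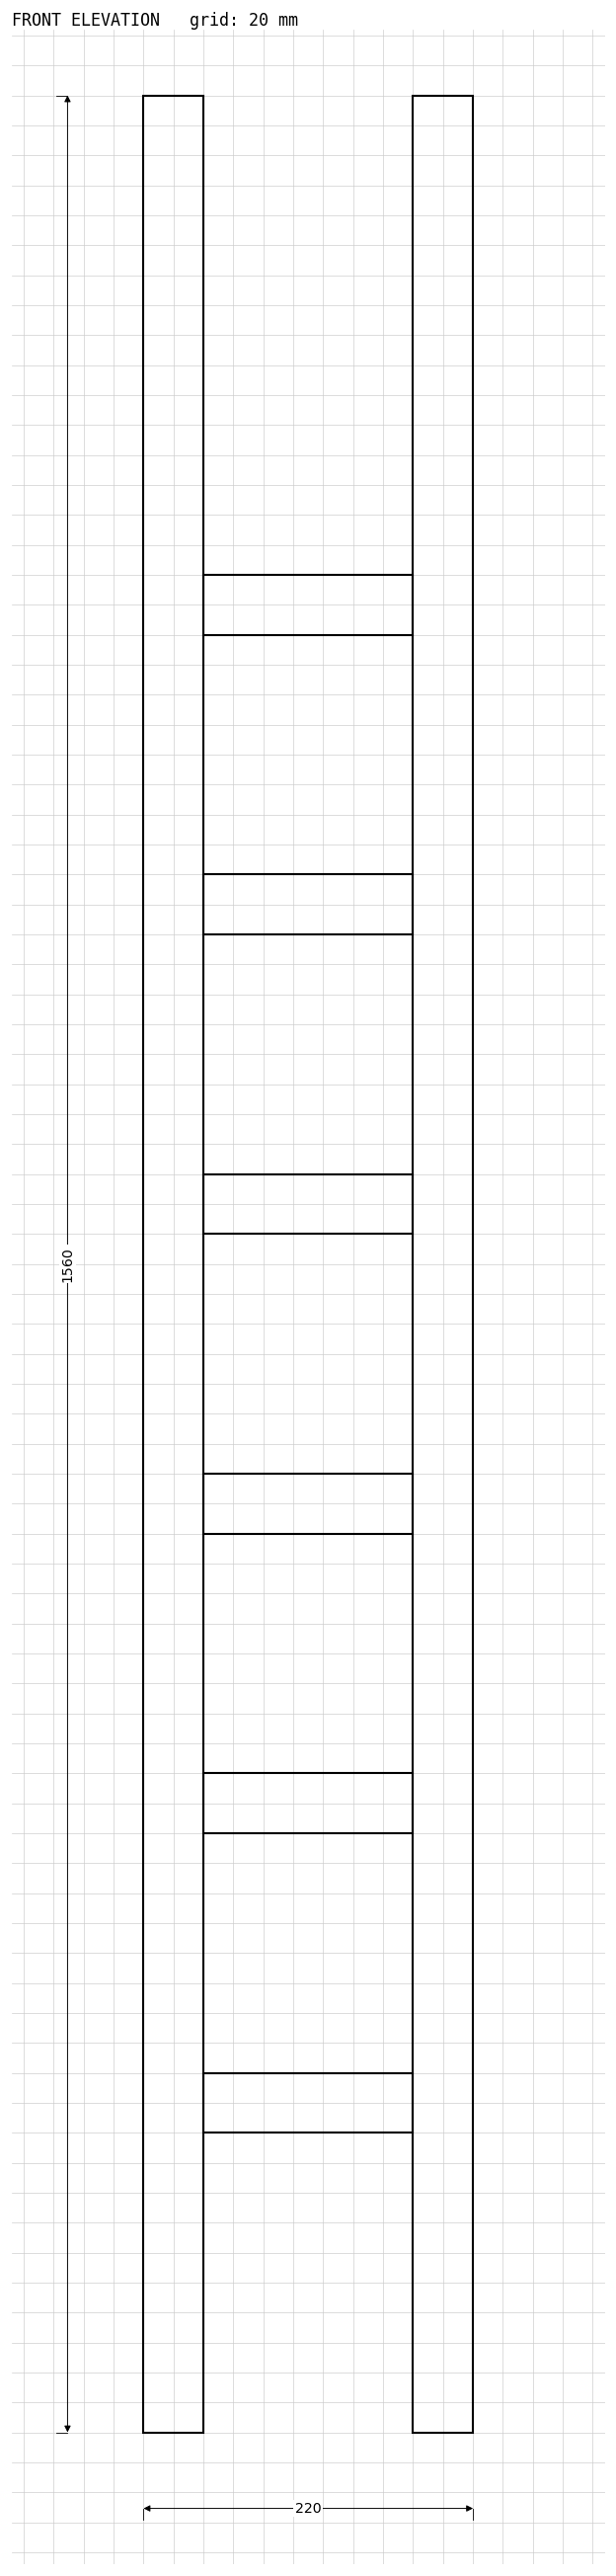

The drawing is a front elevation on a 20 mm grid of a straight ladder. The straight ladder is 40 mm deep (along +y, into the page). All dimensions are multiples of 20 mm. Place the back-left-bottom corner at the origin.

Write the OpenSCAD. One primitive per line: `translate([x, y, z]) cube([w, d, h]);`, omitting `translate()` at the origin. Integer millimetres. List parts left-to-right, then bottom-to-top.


cube([40, 40, 1560]);
translate([40, 0, 200]) cube([140, 40, 40]);
translate([40, 0, 400]) cube([140, 40, 40]);
translate([40, 0, 600]) cube([140, 40, 40]);
translate([40, 0, 800]) cube([140, 40, 40]);
translate([40, 0, 1000]) cube([140, 40, 40]);
translate([40, 0, 1200]) cube([140, 40, 40]);
translate([180, 0, 0]) cube([40, 40, 1560]);


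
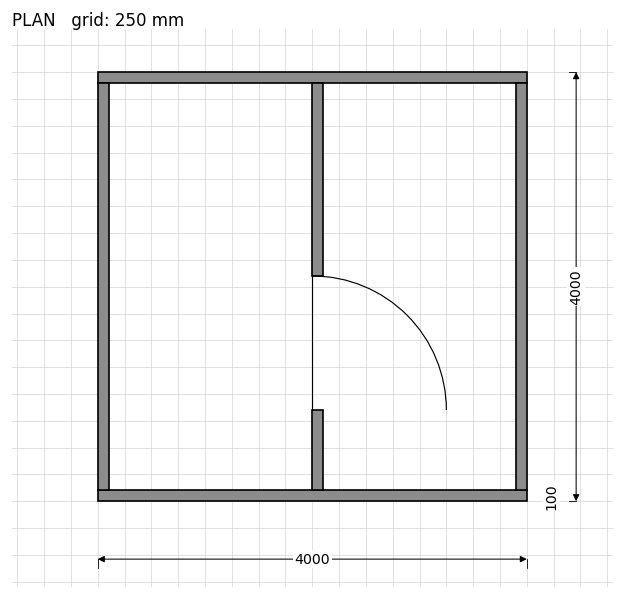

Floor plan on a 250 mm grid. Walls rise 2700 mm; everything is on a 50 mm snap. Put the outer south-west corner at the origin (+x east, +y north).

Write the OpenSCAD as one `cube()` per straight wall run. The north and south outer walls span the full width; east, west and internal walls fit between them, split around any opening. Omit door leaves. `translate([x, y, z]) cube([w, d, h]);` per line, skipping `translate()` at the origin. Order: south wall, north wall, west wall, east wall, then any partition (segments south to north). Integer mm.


cube([4000, 100, 2700]);
translate([0, 3900, 0]) cube([4000, 100, 2700]);
translate([0, 100, 0]) cube([100, 3800, 2700]);
translate([3900, 100, 0]) cube([100, 3800, 2700]);
translate([2000, 100, 0]) cube([100, 750, 2700]);
translate([2000, 2100, 0]) cube([100, 1800, 2700]);
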